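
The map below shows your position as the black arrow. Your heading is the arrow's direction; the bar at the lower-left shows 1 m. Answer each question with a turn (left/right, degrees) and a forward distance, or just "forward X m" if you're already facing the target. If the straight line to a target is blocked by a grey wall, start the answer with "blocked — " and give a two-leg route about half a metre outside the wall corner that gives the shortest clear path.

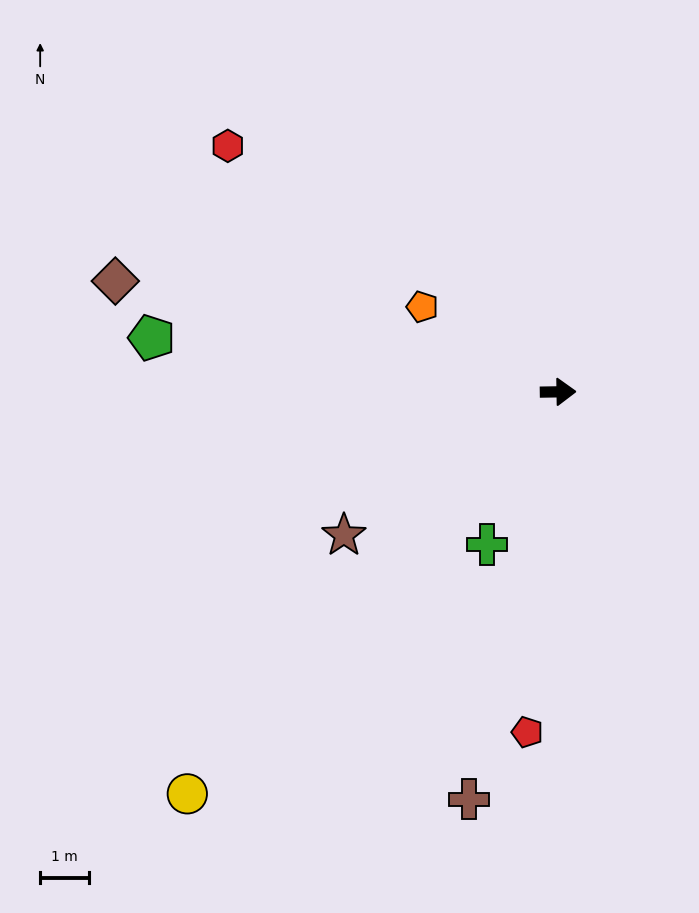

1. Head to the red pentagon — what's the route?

turn right 96°, forward 7.1 m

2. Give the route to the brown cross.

turn right 103°, forward 8.6 m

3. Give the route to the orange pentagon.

turn left 147°, forward 3.3 m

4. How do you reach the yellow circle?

turn right 134°, forward 11.3 m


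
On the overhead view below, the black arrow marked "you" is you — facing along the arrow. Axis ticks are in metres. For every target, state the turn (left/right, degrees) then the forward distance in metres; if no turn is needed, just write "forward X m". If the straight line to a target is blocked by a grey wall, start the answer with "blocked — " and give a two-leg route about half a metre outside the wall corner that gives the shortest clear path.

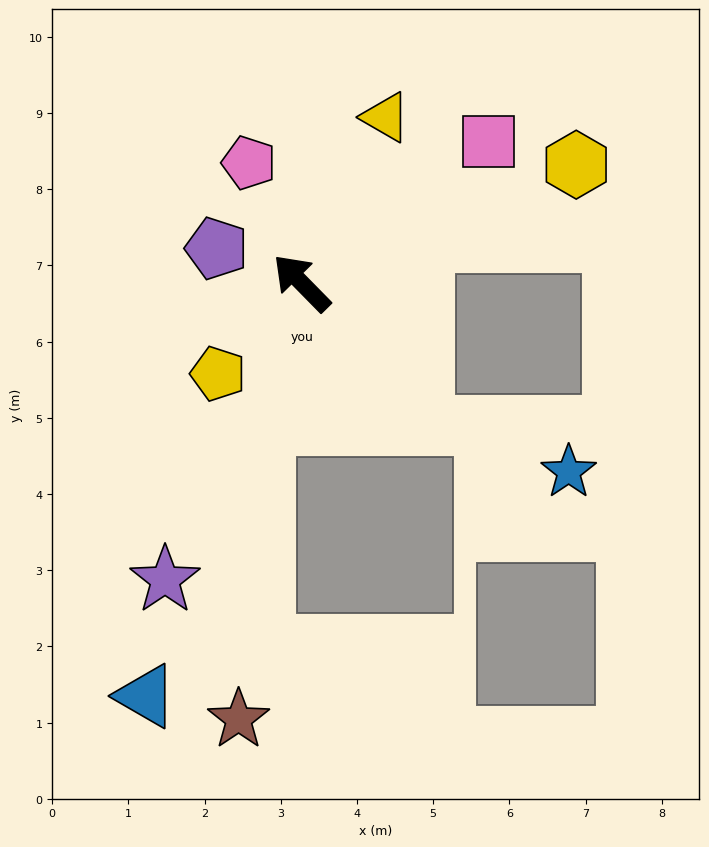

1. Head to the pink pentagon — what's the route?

turn right 21°, forward 1.7 m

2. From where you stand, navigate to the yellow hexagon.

turn right 111°, forward 3.9 m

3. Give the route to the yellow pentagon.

turn left 93°, forward 1.6 m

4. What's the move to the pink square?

turn right 97°, forward 3.1 m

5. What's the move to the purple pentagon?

turn left 23°, forward 1.2 m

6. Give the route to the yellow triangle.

turn right 71°, forward 2.4 m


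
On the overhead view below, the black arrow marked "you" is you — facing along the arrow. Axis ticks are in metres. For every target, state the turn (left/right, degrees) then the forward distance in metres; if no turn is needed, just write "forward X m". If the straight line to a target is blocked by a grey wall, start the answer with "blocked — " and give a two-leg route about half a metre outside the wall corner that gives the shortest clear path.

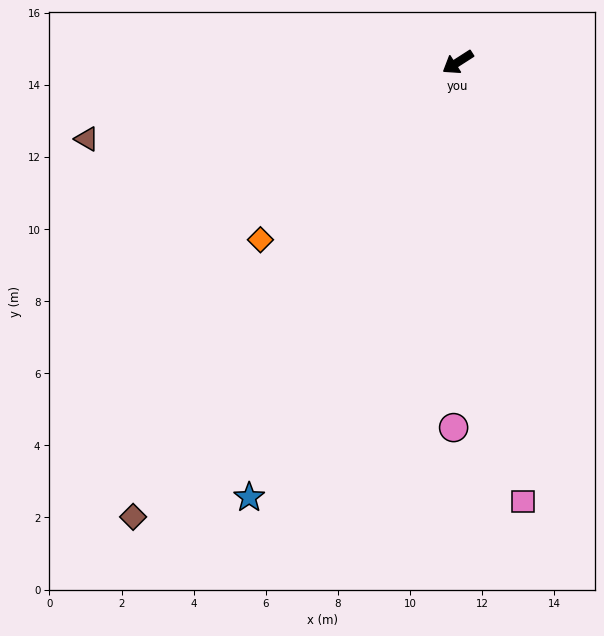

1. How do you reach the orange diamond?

turn left 9°, forward 7.4 m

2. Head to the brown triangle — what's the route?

turn right 21°, forward 10.5 m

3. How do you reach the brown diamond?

turn left 22°, forward 15.5 m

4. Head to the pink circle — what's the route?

turn left 57°, forward 10.1 m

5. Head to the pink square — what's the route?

turn left 66°, forward 12.3 m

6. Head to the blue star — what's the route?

turn left 32°, forward 13.4 m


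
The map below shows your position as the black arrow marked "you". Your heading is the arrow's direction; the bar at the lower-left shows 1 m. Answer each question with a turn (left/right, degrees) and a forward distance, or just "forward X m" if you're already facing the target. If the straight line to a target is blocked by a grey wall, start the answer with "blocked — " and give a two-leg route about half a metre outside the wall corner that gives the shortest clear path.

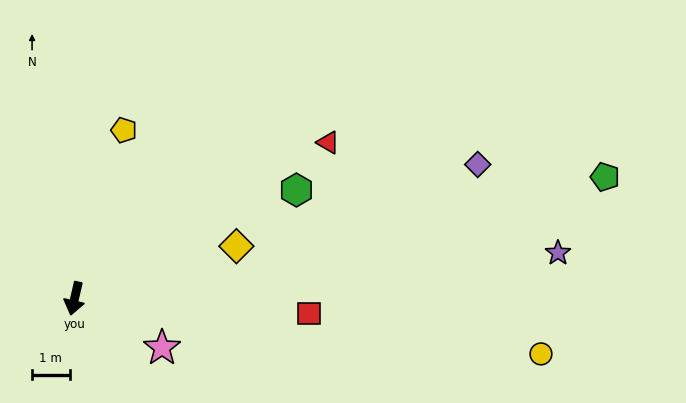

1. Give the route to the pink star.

turn left 74°, forward 2.7 m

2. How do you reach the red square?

turn left 99°, forward 6.2 m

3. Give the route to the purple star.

turn left 108°, forward 12.9 m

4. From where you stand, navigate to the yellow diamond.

turn left 121°, forward 4.5 m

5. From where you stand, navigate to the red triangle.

turn left 135°, forward 7.9 m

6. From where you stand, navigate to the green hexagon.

turn left 129°, forward 6.6 m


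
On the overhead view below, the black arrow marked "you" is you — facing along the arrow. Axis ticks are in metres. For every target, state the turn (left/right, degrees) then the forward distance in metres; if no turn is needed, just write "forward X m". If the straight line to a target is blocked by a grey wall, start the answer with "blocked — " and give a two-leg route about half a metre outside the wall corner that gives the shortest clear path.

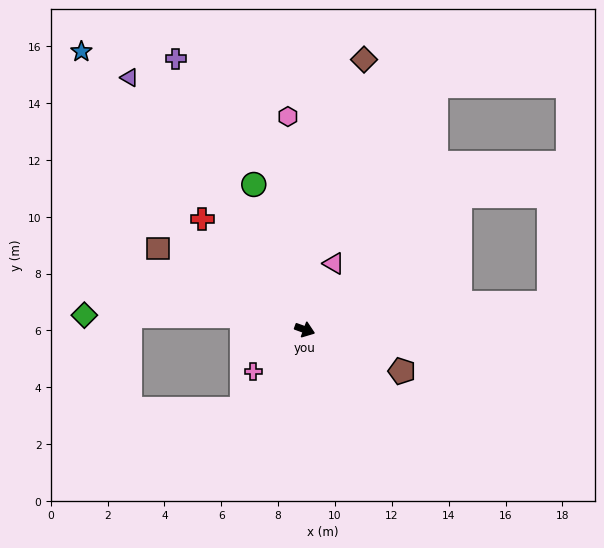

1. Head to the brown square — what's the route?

turn left 171°, forward 5.9 m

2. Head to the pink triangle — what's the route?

turn left 86°, forward 2.5 m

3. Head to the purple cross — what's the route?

turn left 135°, forward 10.6 m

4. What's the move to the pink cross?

turn right 121°, forward 2.3 m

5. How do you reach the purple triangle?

turn left 145°, forward 10.8 m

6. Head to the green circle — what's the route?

turn left 129°, forward 5.4 m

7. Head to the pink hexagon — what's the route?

turn left 114°, forward 7.5 m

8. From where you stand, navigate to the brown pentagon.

turn right 3°, forward 3.7 m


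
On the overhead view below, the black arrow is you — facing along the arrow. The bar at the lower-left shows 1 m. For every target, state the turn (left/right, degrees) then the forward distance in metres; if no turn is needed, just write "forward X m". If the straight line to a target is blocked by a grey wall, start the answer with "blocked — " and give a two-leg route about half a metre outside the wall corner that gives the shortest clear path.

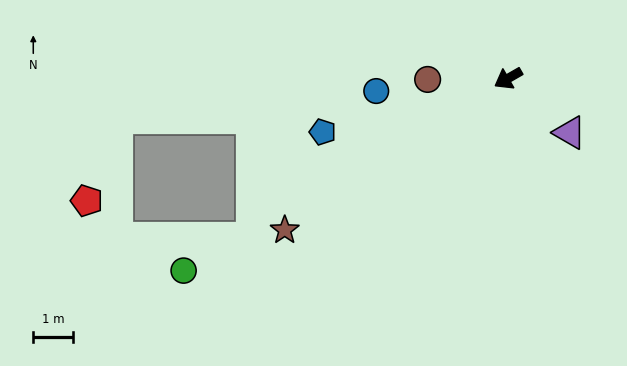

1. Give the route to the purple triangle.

turn left 109°, forward 2.1 m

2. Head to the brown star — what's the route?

turn left 4°, forward 6.8 m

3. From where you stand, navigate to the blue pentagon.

turn right 14°, forward 4.8 m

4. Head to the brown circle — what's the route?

turn right 29°, forward 2.0 m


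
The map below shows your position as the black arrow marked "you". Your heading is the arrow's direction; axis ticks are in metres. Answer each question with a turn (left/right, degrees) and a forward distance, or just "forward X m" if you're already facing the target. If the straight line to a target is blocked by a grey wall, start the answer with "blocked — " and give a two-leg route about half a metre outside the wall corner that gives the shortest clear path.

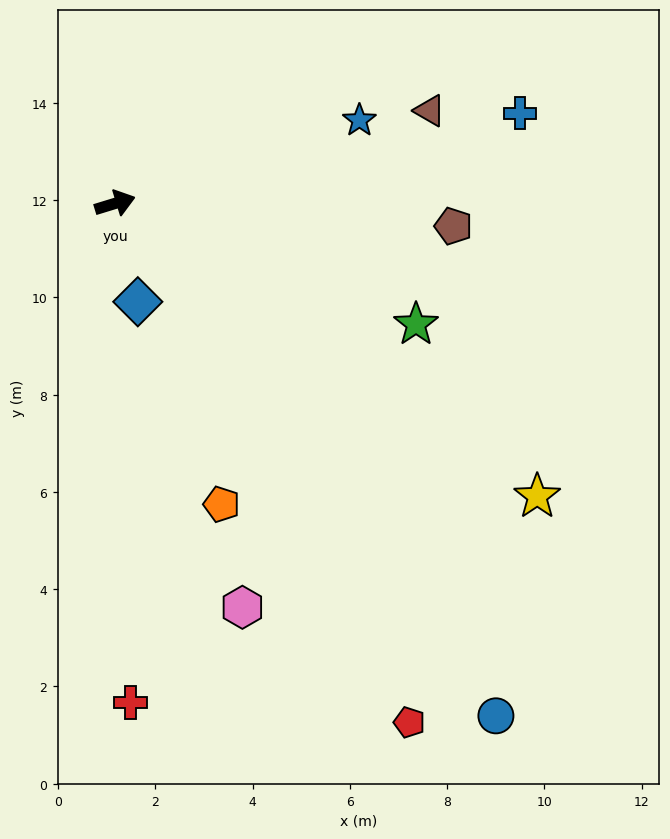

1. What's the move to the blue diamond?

turn right 94°, forward 2.1 m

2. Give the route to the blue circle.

turn right 70°, forward 13.1 m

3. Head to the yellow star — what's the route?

turn right 52°, forward 10.6 m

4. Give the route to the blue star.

forward 5.3 m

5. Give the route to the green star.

turn right 39°, forward 6.7 m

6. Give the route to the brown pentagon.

turn right 21°, forward 7.0 m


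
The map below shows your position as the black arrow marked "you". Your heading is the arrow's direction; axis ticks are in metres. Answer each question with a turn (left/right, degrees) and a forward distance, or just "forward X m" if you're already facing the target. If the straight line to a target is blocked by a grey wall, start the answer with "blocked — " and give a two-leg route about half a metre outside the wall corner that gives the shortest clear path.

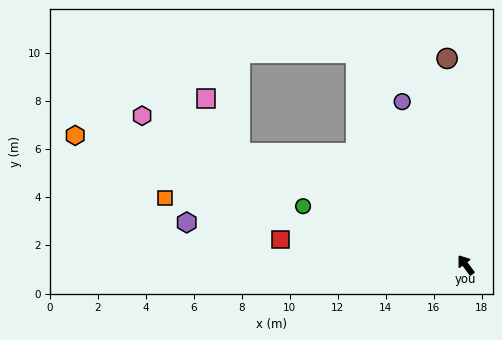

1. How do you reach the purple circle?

turn right 15°, forward 7.3 m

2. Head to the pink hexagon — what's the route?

turn left 29°, forward 14.8 m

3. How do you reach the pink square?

blocked — turn left 27°, forward 10.5 m, then turn right 31°, forward 2.7 m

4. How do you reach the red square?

turn left 46°, forward 7.8 m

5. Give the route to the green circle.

turn left 34°, forward 7.2 m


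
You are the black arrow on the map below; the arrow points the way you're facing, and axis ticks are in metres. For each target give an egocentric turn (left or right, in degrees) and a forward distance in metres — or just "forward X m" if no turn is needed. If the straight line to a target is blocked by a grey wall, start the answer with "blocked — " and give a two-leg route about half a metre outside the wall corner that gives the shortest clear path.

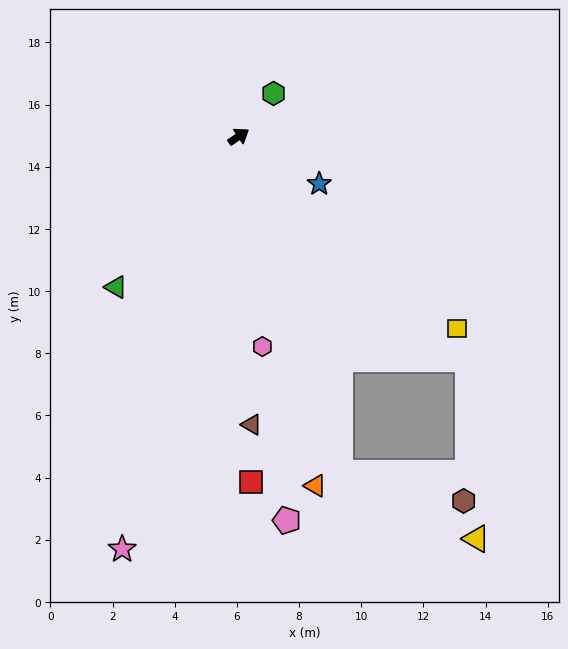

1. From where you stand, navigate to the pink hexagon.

turn right 117°, forward 6.8 m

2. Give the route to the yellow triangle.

blocked — turn right 107°, forward 11.3 m, then turn left 47°, forward 4.9 m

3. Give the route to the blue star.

turn right 64°, forward 3.0 m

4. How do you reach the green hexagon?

turn left 17°, forward 1.8 m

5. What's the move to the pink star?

turn right 140°, forward 13.8 m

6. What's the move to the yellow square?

turn right 75°, forward 9.4 m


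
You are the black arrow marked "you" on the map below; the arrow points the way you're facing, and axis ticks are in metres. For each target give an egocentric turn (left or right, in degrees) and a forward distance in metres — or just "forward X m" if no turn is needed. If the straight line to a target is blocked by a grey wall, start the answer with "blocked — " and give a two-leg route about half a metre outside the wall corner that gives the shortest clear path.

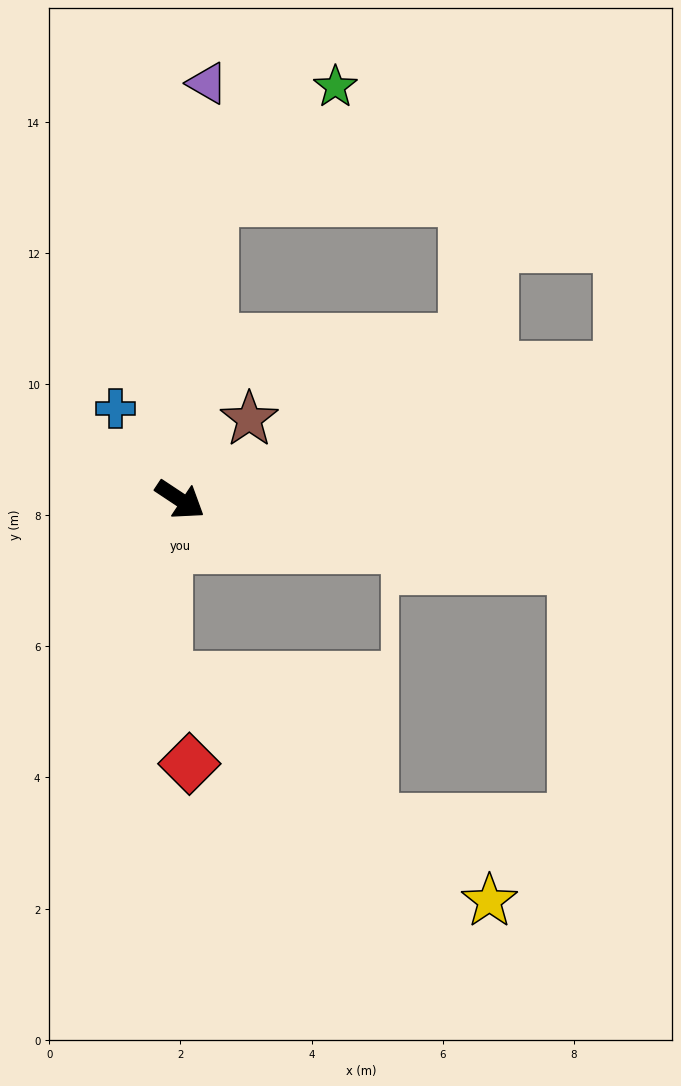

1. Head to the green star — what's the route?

blocked — turn left 118°, forward 4.6 m, then turn right 43°, forward 2.6 m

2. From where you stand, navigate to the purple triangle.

turn left 120°, forward 6.4 m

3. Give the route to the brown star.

turn left 83°, forward 1.6 m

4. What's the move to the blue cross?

turn left 159°, forward 1.7 m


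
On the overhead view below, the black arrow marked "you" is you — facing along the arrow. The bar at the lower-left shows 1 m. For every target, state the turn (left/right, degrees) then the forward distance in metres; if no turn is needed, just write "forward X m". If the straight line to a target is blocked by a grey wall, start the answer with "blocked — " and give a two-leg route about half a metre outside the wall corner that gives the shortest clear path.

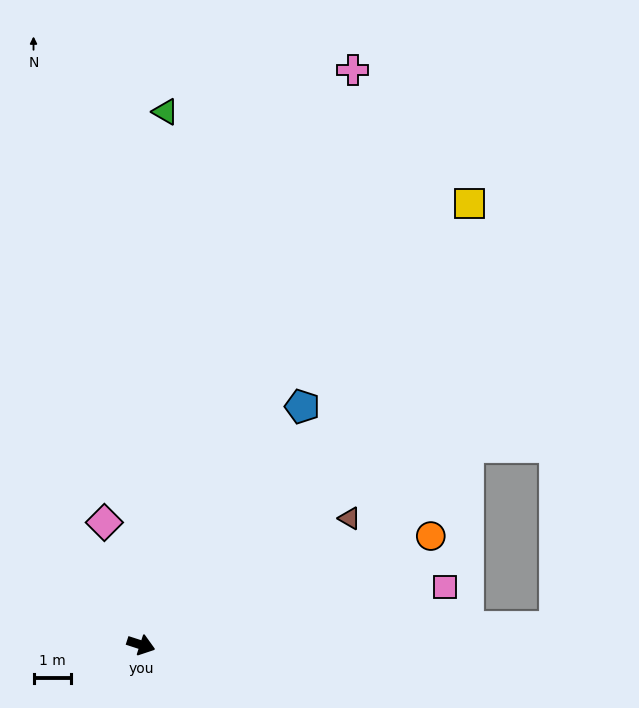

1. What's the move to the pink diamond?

turn left 125°, forward 3.4 m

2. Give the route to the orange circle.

turn left 39°, forward 8.3 m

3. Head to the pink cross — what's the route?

turn left 88°, forward 16.4 m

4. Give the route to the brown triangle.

turn left 49°, forward 6.5 m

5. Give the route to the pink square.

turn left 29°, forward 8.3 m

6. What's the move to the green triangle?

turn left 105°, forward 14.3 m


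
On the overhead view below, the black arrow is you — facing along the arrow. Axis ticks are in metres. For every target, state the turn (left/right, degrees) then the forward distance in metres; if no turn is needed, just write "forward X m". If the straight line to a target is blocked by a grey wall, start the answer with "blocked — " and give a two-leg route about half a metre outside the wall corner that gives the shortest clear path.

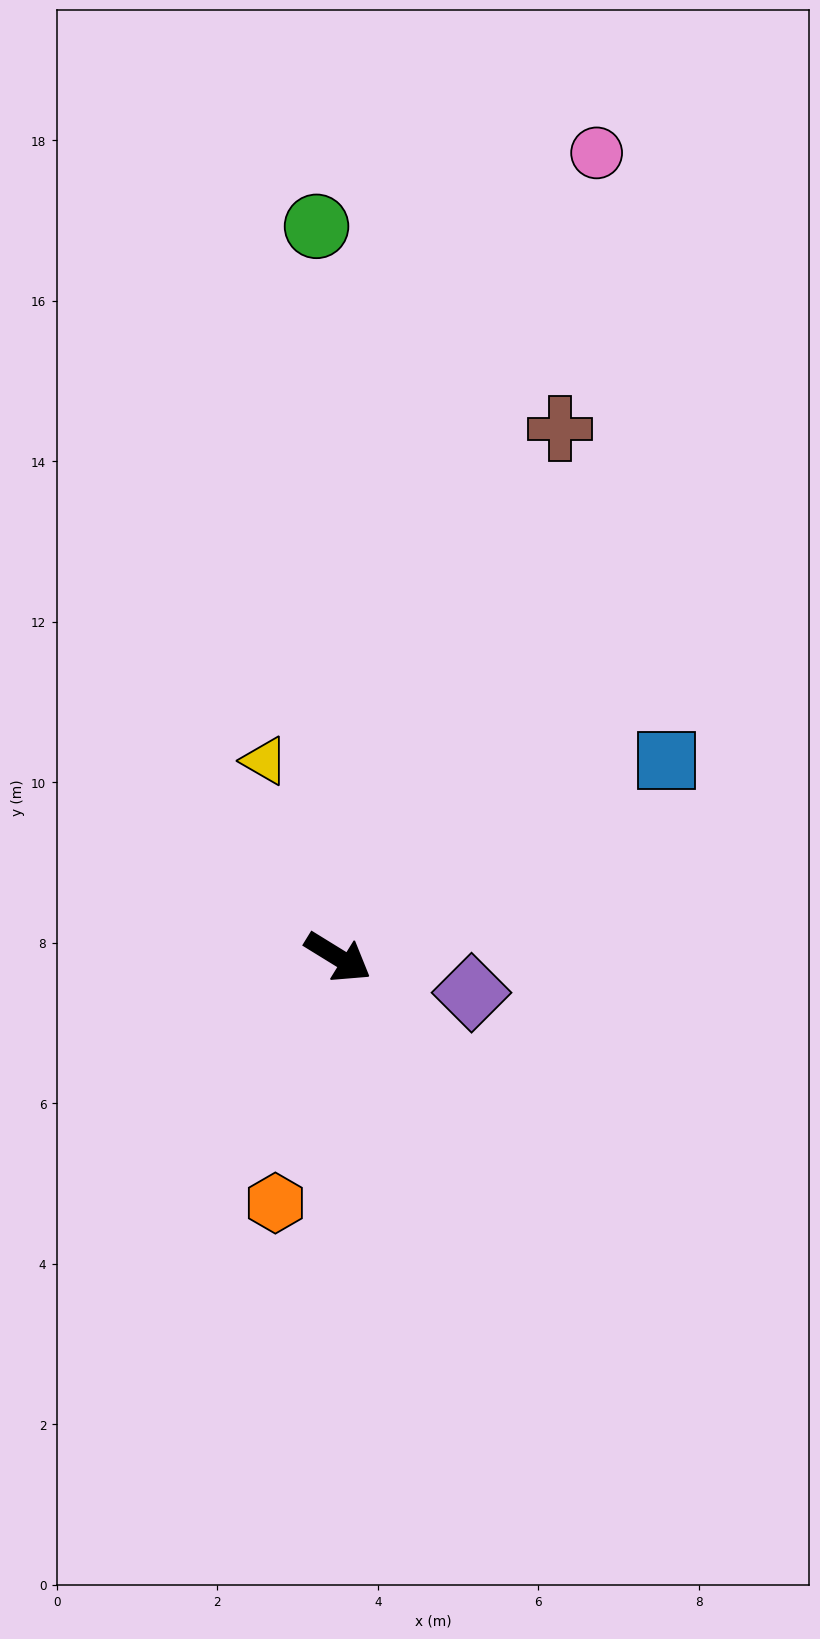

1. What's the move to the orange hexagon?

turn right 73°, forward 3.2 m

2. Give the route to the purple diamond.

turn left 17°, forward 1.7 m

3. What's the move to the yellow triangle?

turn left 142°, forward 2.6 m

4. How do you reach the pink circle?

turn left 104°, forward 10.5 m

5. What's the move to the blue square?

turn left 63°, forward 4.8 m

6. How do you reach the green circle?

turn left 123°, forward 9.1 m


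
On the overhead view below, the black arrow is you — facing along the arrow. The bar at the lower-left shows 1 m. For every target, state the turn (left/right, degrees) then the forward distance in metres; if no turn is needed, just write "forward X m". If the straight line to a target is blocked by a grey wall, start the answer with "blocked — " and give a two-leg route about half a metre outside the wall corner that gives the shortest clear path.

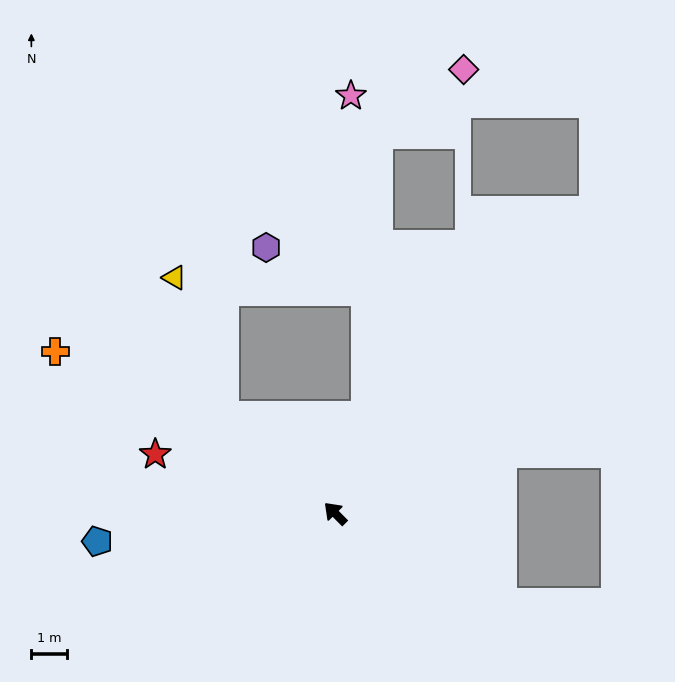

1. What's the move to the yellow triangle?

blocked — turn left 4°, forward 4.2 m, then turn right 29°, forward 4.2 m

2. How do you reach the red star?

turn left 27°, forward 5.4 m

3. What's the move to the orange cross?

turn left 15°, forward 9.2 m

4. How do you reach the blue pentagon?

turn left 52°, forward 6.8 m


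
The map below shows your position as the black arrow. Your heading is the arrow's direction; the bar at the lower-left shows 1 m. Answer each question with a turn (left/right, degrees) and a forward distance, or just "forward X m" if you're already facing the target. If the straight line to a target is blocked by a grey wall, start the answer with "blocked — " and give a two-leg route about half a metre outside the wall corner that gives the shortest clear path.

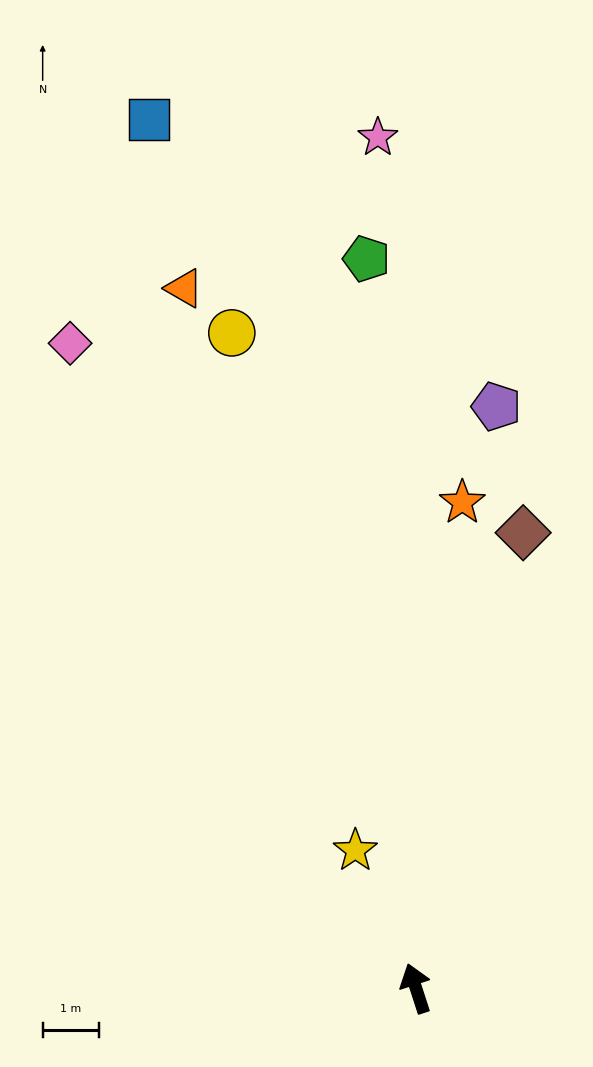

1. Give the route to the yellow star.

turn left 6°, forward 2.7 m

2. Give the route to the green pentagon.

turn right 14°, forward 13.0 m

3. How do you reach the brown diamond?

turn right 31°, forward 8.3 m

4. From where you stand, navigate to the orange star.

turn right 23°, forward 8.7 m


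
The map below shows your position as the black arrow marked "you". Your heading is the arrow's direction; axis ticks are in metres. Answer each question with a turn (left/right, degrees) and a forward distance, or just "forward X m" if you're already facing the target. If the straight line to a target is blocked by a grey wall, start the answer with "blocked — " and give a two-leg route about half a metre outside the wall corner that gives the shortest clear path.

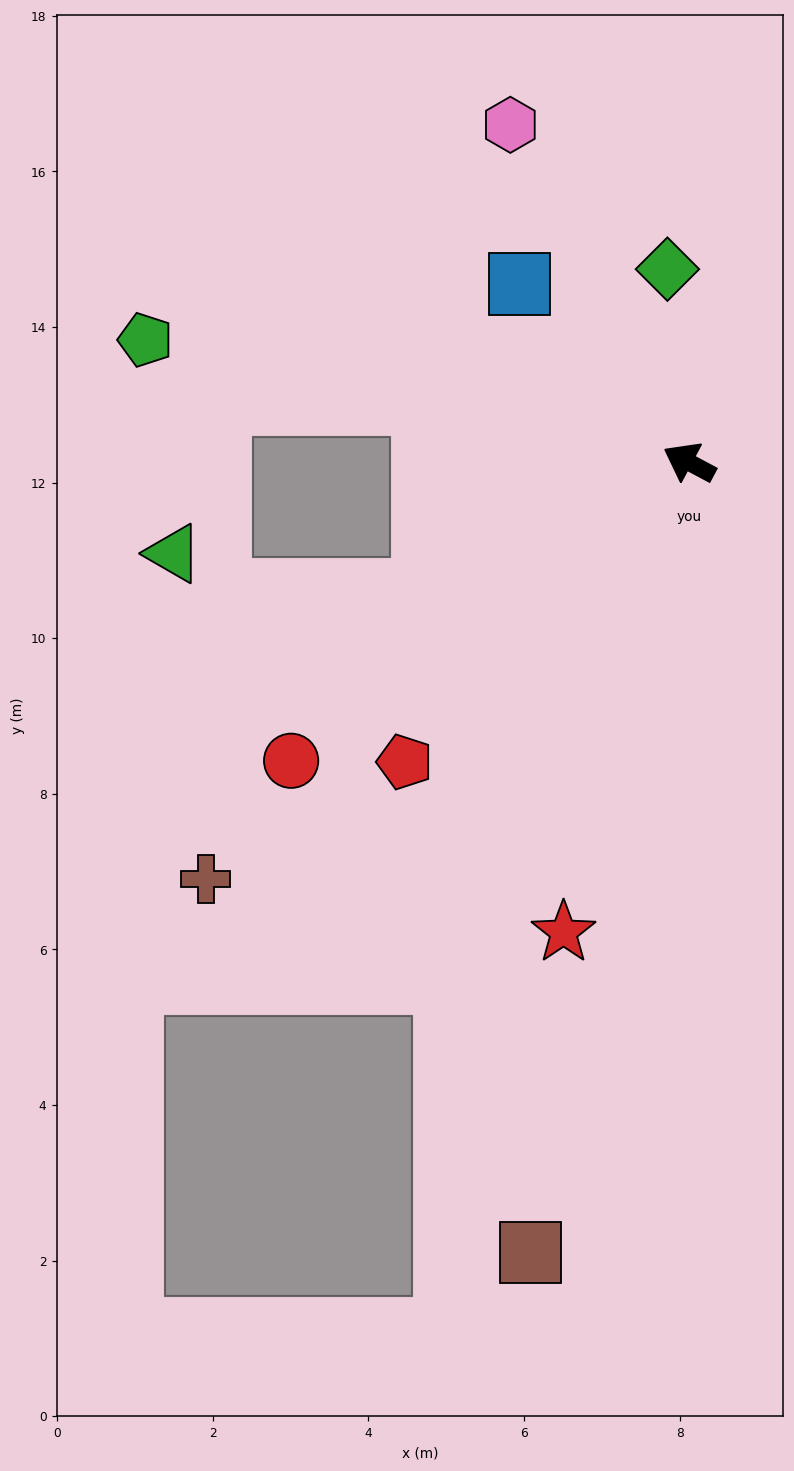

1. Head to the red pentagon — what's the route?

turn left 75°, forward 5.3 m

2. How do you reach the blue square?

turn right 18°, forward 3.2 m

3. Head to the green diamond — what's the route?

turn right 56°, forward 2.5 m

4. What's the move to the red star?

turn left 103°, forward 6.3 m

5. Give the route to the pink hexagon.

turn right 34°, forward 4.9 m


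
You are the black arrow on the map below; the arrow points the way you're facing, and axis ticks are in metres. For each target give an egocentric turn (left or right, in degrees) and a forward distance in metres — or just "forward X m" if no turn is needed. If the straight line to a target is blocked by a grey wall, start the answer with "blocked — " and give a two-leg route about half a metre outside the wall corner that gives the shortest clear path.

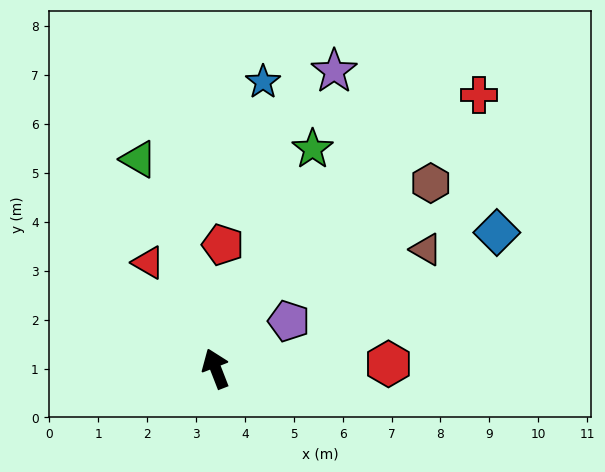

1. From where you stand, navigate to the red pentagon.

turn right 25°, forward 2.5 m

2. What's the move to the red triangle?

turn left 11°, forward 2.6 m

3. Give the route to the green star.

turn right 45°, forward 4.9 m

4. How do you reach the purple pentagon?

turn right 78°, forward 1.8 m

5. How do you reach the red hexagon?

turn right 110°, forward 3.5 m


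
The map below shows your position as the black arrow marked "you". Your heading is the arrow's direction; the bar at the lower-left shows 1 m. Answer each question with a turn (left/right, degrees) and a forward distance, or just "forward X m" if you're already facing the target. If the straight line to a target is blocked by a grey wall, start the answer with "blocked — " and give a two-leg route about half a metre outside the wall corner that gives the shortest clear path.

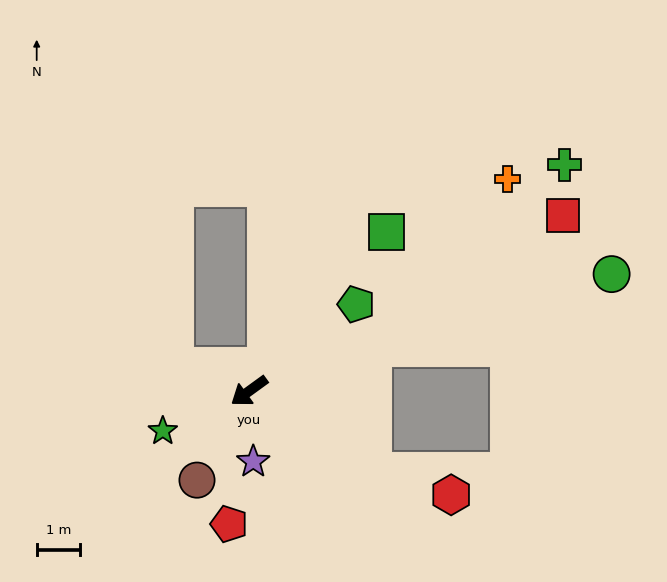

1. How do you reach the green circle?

turn left 162°, forward 8.7 m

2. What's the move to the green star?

turn right 11°, forward 2.2 m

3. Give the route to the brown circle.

turn left 24°, forward 2.4 m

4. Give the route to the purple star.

turn left 57°, forward 1.6 m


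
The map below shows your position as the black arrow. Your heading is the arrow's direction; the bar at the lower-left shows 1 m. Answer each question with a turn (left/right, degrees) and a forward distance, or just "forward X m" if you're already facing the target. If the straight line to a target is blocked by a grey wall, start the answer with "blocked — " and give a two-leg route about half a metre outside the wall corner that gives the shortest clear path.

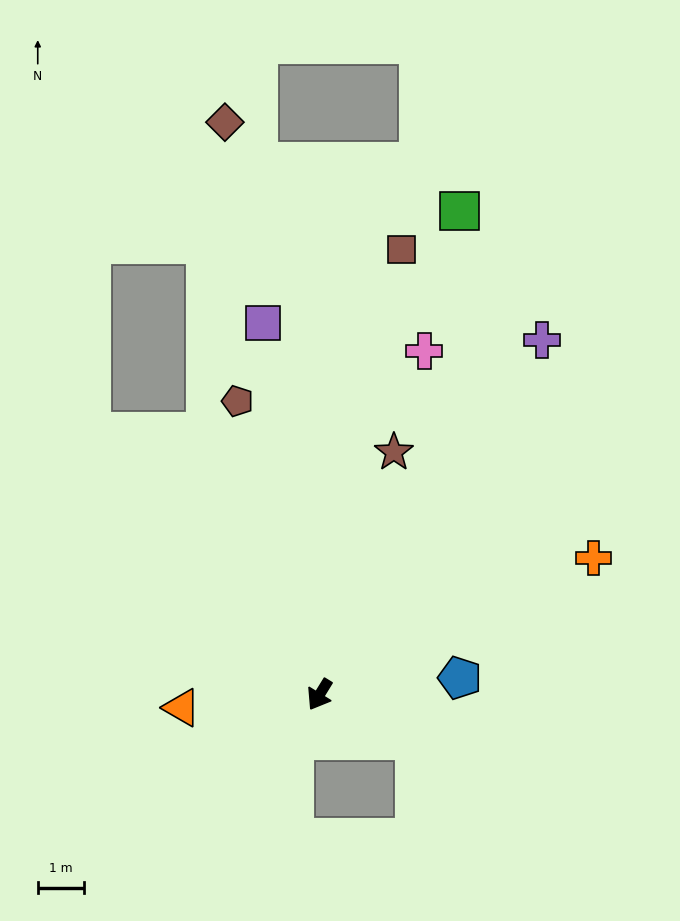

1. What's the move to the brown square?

turn right 159°, forward 9.7 m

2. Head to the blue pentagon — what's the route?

turn left 128°, forward 3.0 m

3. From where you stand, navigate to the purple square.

turn right 140°, forward 8.1 m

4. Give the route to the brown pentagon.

turn right 133°, forward 6.5 m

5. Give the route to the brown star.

turn right 165°, forward 5.5 m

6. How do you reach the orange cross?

turn left 148°, forward 6.6 m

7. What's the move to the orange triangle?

turn right 53°, forward 3.0 m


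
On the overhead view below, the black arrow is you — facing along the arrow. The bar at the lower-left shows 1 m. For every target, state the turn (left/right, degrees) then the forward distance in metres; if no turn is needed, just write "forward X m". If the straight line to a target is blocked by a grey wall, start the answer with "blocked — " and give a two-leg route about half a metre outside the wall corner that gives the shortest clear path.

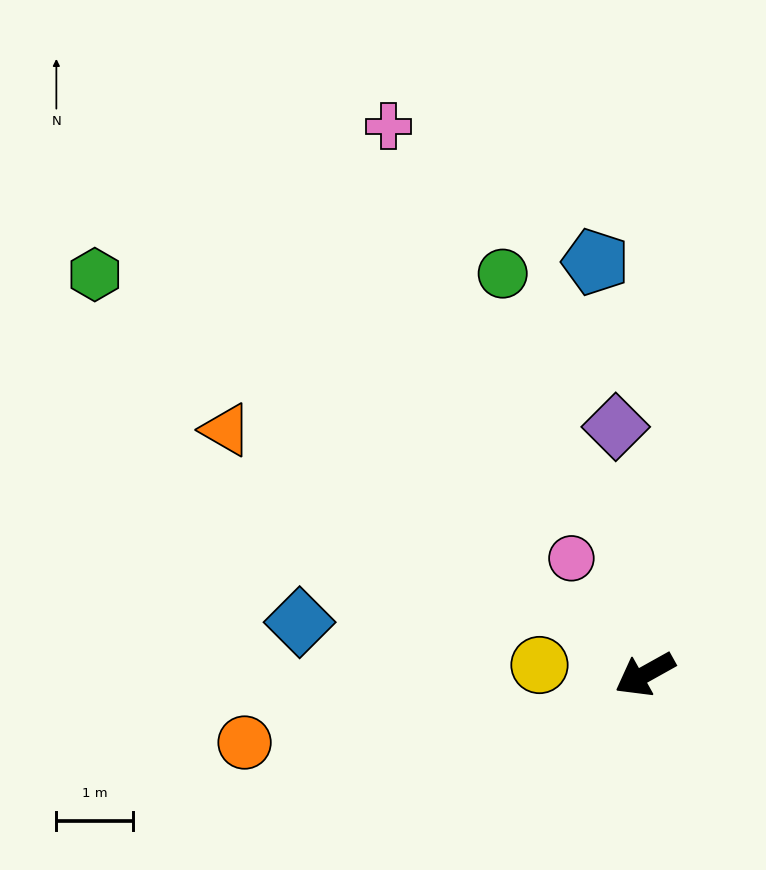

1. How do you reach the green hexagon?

turn right 65°, forward 8.9 m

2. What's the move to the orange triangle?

turn right 59°, forward 6.4 m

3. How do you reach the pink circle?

turn right 87°, forward 1.8 m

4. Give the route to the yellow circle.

turn right 34°, forward 1.4 m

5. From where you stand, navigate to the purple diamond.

turn right 112°, forward 3.3 m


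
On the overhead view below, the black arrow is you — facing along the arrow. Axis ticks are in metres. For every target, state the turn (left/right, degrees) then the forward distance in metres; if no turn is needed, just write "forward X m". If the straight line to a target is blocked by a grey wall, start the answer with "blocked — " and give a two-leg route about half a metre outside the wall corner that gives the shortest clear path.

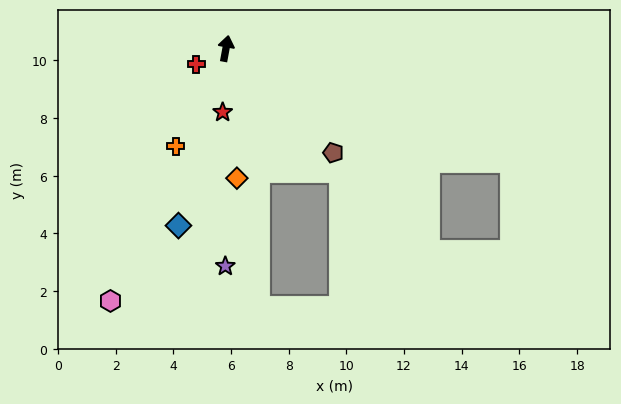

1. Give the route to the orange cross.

turn left 163°, forward 3.8 m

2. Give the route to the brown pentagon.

turn right 124°, forward 5.2 m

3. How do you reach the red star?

turn right 173°, forward 2.2 m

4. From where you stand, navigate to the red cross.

turn left 128°, forward 1.2 m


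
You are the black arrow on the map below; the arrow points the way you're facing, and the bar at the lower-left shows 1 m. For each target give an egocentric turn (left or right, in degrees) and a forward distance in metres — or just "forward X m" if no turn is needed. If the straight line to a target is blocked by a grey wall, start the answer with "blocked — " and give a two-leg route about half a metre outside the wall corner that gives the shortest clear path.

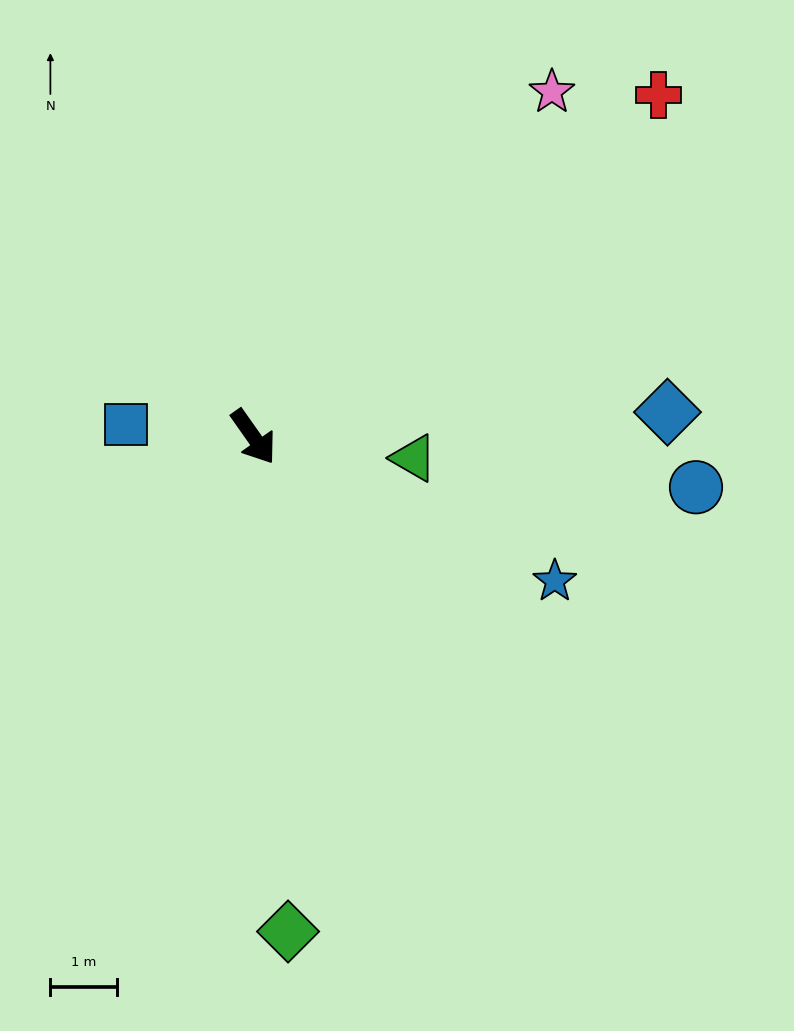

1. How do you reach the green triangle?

turn left 47°, forward 2.4 m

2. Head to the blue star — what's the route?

turn left 29°, forward 5.0 m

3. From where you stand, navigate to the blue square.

turn right 131°, forward 1.9 m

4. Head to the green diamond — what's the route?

turn right 31°, forward 7.5 m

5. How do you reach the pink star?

turn left 104°, forward 6.9 m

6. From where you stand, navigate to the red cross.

turn left 95°, forward 8.0 m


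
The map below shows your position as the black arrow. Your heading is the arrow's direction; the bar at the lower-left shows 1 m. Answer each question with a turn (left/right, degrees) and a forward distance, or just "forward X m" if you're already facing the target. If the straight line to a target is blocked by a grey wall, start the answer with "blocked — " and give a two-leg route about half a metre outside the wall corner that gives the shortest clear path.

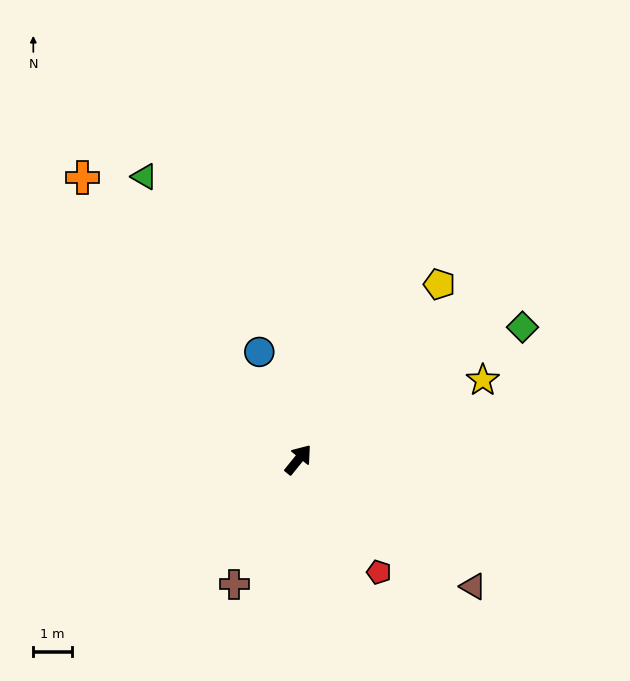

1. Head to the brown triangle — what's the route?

turn right 87°, forward 5.6 m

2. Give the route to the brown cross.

turn right 168°, forward 3.6 m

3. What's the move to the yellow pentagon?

forward 5.8 m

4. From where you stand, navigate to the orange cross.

turn left 77°, forward 9.2 m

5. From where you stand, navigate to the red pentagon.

turn right 105°, forward 3.6 m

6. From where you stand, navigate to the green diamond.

turn right 20°, forward 6.8 m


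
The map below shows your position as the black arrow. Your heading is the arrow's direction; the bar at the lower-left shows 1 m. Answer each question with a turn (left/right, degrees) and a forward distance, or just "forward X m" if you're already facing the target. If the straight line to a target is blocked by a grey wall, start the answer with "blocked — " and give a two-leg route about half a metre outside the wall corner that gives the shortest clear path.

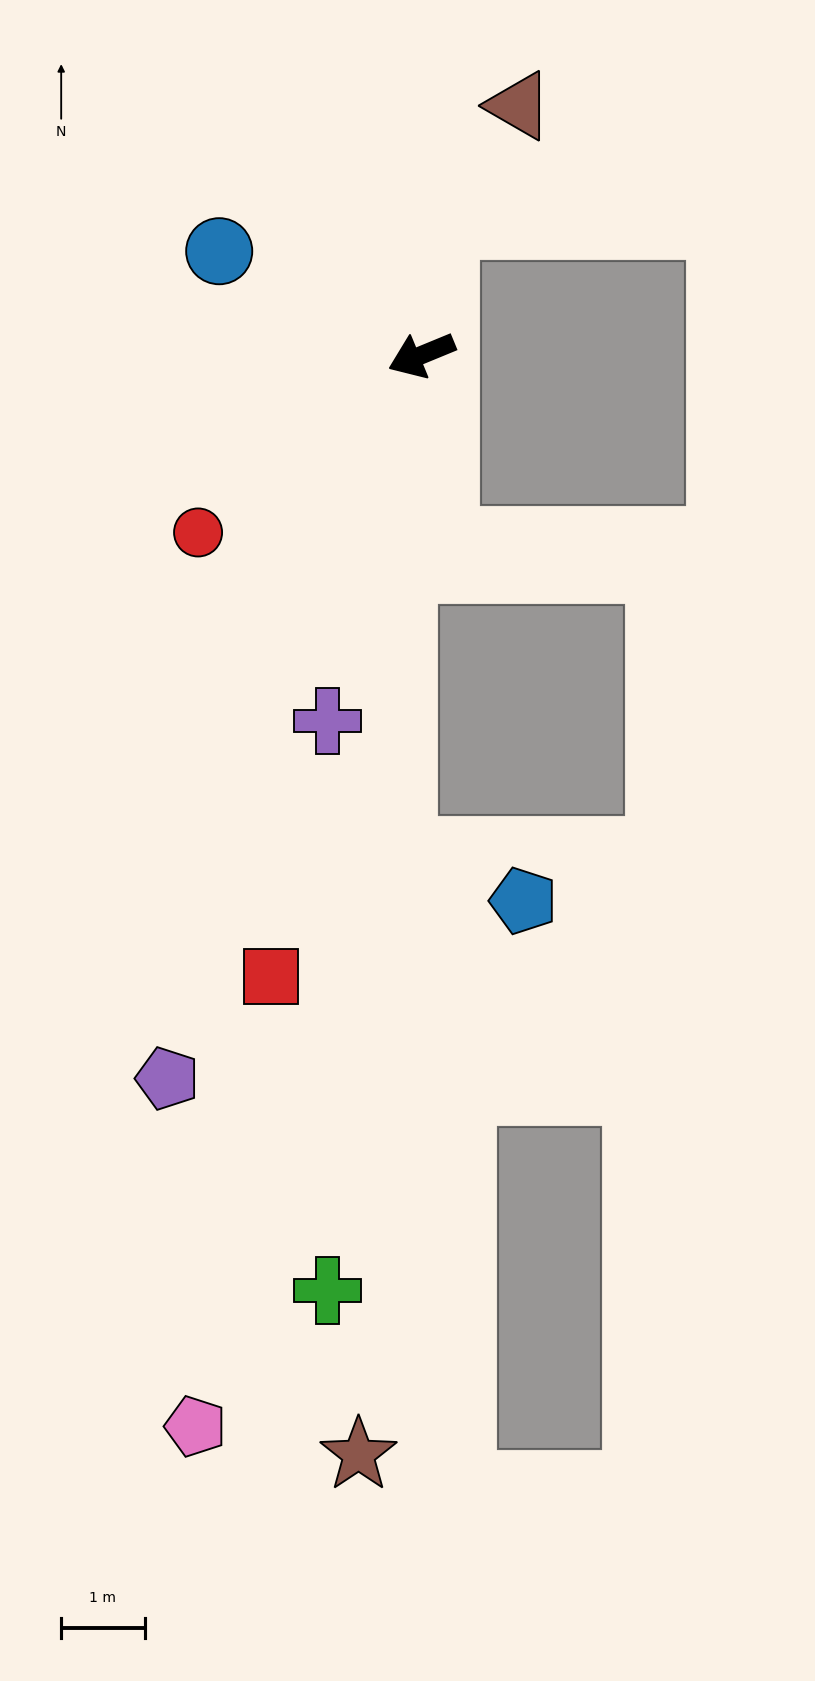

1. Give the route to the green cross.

turn left 62°, forward 11.3 m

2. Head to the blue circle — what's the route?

turn right 50°, forward 2.7 m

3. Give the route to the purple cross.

turn left 53°, forward 4.5 m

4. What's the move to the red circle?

turn left 16°, forward 3.4 m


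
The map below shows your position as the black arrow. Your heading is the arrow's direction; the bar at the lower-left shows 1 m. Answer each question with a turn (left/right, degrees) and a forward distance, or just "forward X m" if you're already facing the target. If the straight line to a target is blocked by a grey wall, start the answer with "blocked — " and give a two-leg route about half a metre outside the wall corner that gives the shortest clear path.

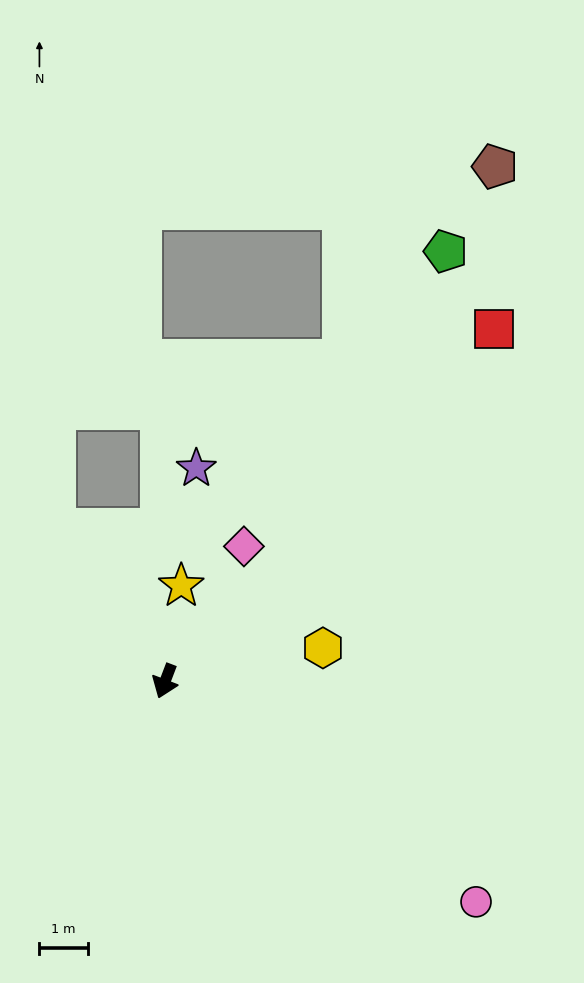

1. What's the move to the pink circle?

turn left 75°, forward 7.8 m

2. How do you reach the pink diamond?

turn left 171°, forward 3.2 m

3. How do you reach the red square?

turn left 158°, forward 9.9 m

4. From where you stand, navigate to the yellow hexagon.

turn left 123°, forward 3.3 m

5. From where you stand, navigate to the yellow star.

turn right 169°, forward 2.0 m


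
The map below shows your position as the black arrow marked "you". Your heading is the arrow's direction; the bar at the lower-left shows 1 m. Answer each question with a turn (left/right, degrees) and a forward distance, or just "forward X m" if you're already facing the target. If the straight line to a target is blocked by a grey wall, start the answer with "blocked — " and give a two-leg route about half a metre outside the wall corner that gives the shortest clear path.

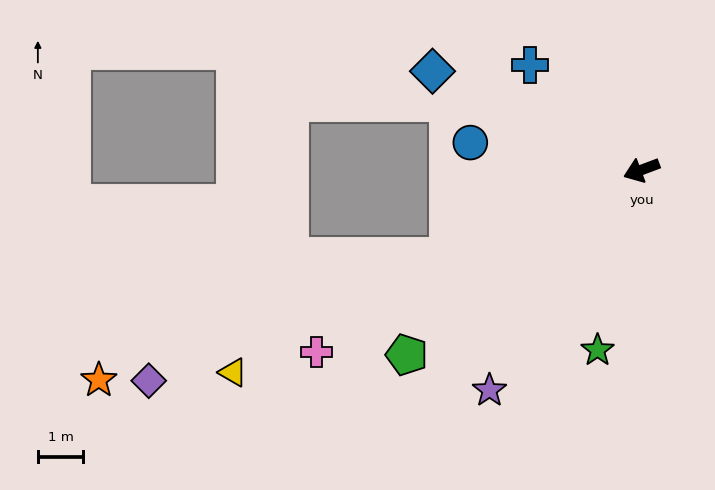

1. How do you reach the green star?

turn left 56°, forward 4.1 m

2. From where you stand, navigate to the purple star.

turn left 35°, forward 5.9 m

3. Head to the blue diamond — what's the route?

turn right 46°, forward 5.1 m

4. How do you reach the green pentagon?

turn left 18°, forward 6.6 m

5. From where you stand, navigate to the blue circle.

turn right 30°, forward 3.8 m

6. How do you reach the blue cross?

turn right 64°, forward 3.4 m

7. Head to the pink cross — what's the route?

turn left 9°, forward 8.2 m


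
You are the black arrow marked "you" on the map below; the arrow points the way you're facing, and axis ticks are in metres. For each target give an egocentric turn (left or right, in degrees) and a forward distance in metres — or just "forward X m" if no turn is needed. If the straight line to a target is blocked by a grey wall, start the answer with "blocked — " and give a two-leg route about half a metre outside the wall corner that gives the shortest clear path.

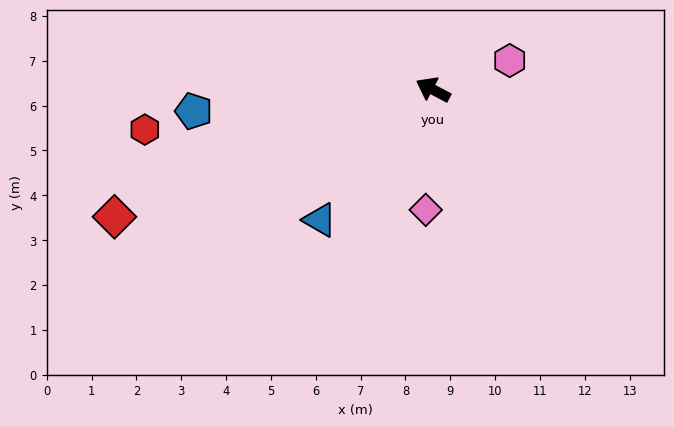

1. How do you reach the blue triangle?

turn left 77°, forward 3.8 m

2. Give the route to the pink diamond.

turn left 114°, forward 2.7 m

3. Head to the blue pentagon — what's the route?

turn left 33°, forward 5.4 m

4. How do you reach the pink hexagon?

turn right 132°, forward 1.8 m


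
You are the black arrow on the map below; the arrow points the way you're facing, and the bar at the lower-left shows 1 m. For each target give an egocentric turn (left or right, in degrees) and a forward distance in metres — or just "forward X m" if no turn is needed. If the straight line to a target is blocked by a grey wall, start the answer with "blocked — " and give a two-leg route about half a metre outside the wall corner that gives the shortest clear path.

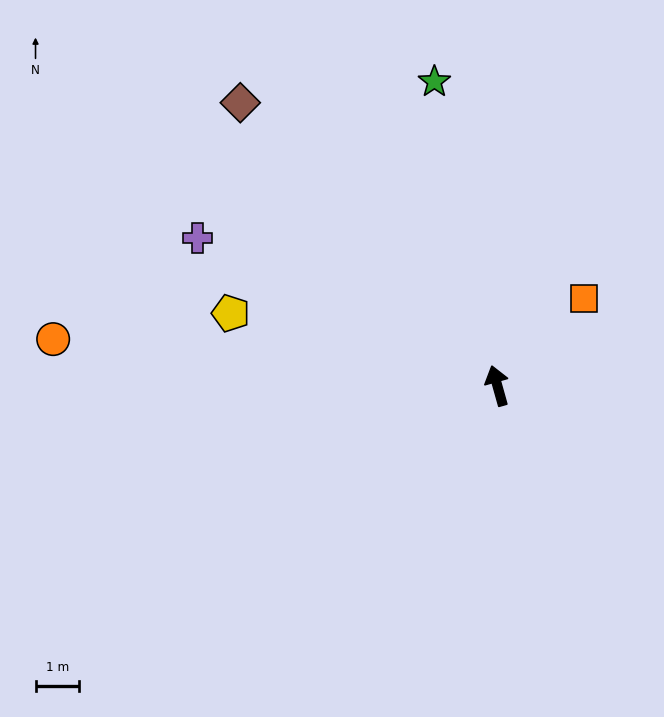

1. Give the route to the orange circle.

turn left 68°, forward 10.3 m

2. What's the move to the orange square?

turn right 60°, forward 2.8 m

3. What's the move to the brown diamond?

turn left 27°, forward 8.8 m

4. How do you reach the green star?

turn right 4°, forward 7.2 m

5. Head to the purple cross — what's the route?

turn left 48°, forward 7.7 m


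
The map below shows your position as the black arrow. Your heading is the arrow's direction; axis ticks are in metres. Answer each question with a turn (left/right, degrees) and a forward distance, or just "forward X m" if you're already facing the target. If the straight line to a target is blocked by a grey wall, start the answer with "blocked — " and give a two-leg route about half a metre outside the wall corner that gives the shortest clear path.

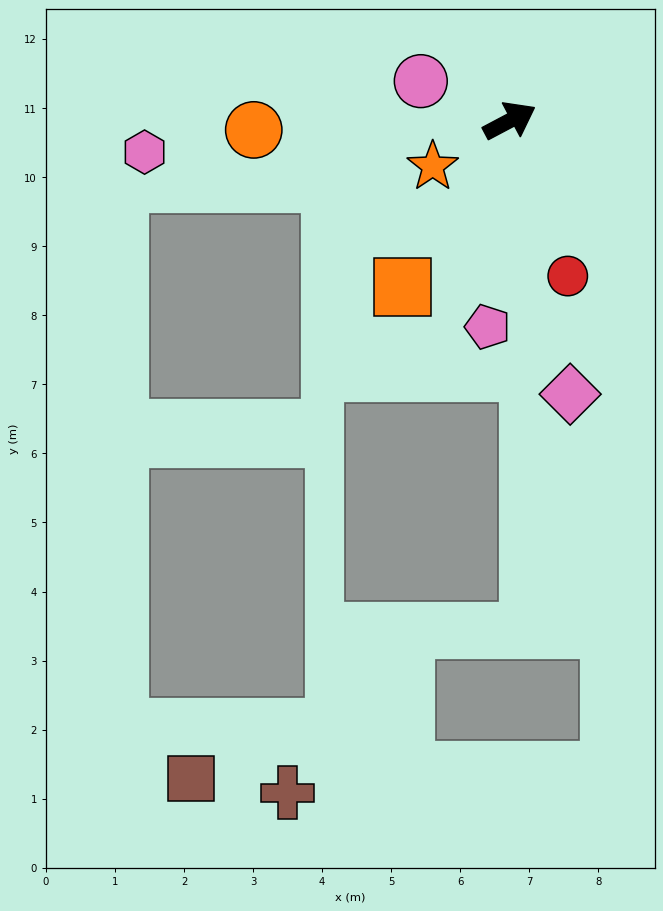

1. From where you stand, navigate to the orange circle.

turn left 154°, forward 3.7 m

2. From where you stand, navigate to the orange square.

turn right 151°, forward 2.9 m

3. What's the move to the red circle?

turn right 97°, forward 2.4 m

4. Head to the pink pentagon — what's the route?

turn right 124°, forward 3.0 m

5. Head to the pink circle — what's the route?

turn left 128°, forward 1.4 m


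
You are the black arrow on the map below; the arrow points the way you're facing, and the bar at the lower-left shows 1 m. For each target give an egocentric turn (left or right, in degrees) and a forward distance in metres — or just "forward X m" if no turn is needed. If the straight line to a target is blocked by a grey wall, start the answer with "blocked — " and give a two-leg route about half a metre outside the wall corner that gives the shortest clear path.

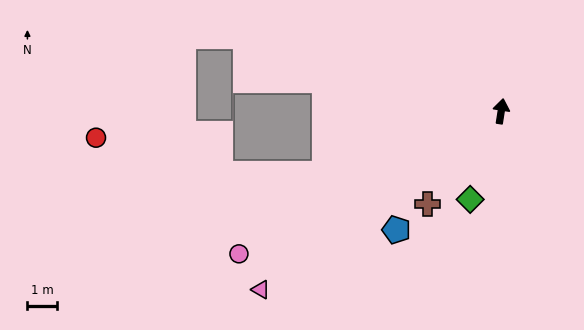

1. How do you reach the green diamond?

turn left 170°, forward 3.1 m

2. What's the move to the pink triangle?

turn left 136°, forward 10.0 m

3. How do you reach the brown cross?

turn left 150°, forward 4.0 m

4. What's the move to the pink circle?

turn left 127°, forward 10.0 m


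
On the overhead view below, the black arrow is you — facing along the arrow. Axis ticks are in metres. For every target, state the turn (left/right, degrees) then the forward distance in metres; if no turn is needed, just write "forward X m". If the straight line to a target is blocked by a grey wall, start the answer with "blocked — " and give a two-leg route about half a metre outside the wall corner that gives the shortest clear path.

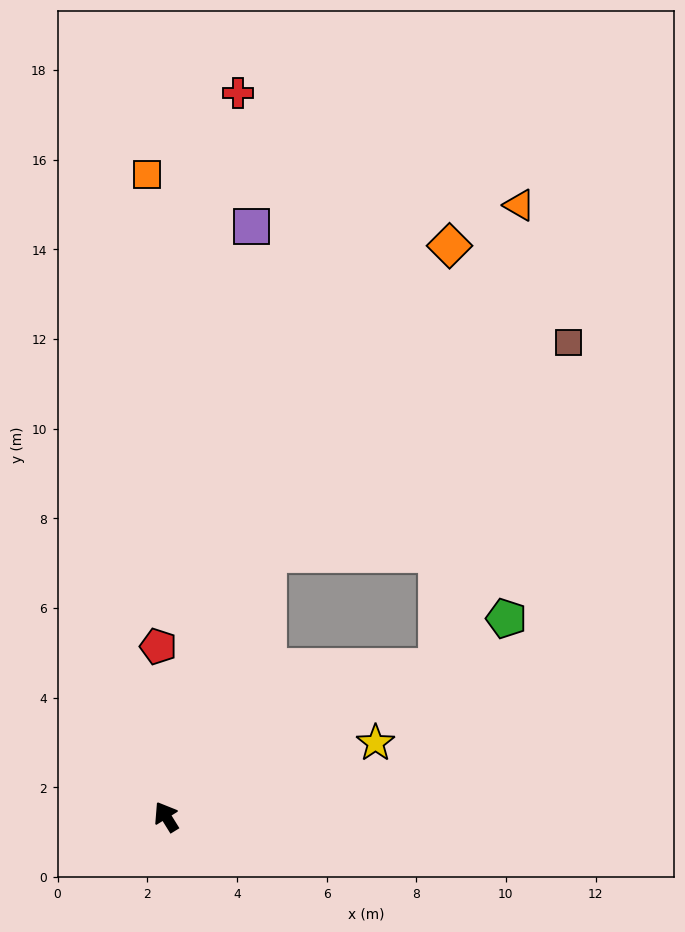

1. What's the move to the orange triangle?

blocked — turn right 53°, forward 6.3 m, then turn right 15°, forward 9.6 m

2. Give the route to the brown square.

blocked — turn right 53°, forward 6.3 m, then turn right 34°, forward 8.2 m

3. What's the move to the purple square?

turn right 40°, forward 13.3 m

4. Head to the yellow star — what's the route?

turn right 102°, forward 5.0 m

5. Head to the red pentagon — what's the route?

turn right 29°, forward 3.8 m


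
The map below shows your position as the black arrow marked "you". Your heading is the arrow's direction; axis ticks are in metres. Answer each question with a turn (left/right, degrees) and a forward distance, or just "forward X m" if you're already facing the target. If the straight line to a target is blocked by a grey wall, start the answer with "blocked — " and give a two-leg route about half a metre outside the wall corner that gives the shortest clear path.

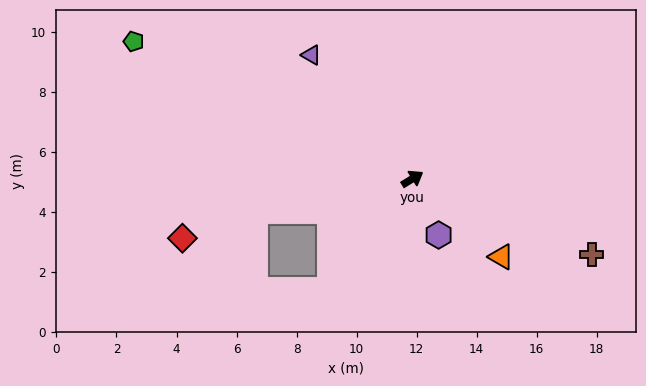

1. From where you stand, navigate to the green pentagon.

turn left 122°, forward 10.4 m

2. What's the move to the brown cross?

turn right 54°, forward 6.5 m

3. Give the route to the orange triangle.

turn right 73°, forward 3.9 m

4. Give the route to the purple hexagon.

turn right 97°, forward 2.1 m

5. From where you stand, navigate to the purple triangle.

turn left 98°, forward 5.3 m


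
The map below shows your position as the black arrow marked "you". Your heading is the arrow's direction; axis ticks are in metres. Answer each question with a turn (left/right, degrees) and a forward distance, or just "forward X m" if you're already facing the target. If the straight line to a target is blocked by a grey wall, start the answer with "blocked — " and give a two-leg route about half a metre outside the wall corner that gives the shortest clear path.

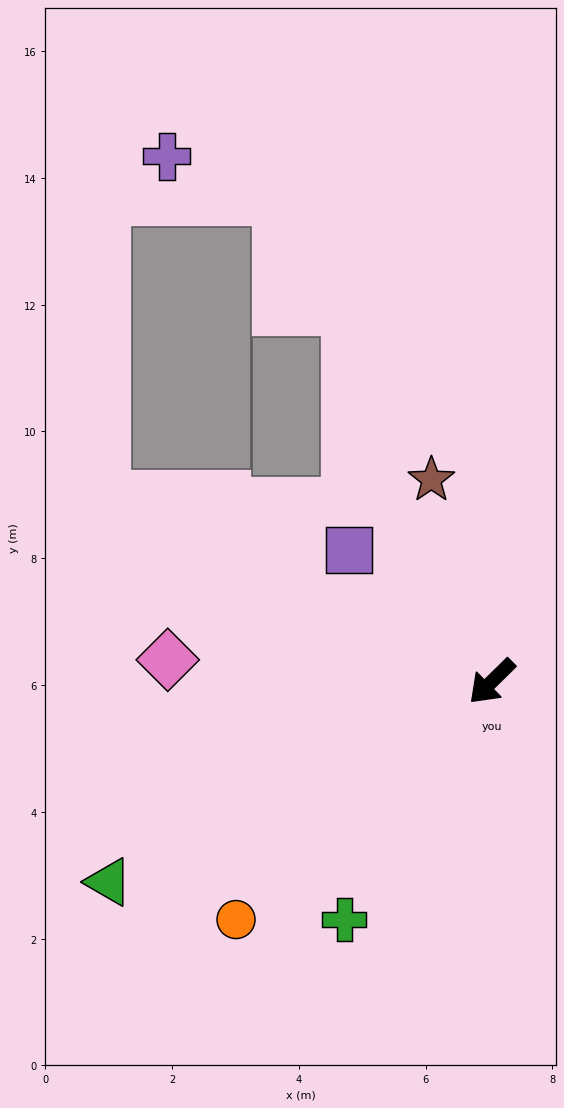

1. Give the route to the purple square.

turn right 87°, forward 3.1 m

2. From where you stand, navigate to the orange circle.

forward 5.5 m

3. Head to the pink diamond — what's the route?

turn right 48°, forward 5.1 m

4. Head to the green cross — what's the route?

turn left 14°, forward 4.4 m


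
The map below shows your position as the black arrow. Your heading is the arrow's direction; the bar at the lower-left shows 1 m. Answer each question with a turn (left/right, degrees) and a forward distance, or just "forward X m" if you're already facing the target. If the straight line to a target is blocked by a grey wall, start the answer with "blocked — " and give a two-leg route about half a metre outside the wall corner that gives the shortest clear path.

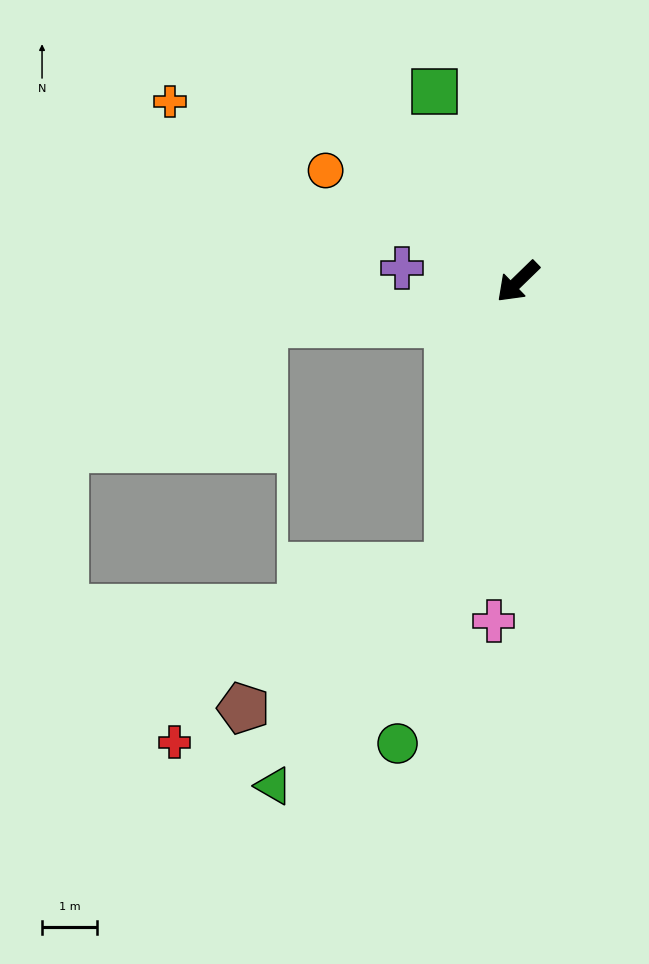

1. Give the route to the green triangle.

blocked — turn left 32°, forward 5.3 m, then turn right 25°, forward 5.1 m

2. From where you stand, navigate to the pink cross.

turn left 42°, forward 6.2 m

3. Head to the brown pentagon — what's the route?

blocked — turn left 32°, forward 5.3 m, then turn right 41°, forward 4.5 m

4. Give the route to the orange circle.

turn right 74°, forward 4.0 m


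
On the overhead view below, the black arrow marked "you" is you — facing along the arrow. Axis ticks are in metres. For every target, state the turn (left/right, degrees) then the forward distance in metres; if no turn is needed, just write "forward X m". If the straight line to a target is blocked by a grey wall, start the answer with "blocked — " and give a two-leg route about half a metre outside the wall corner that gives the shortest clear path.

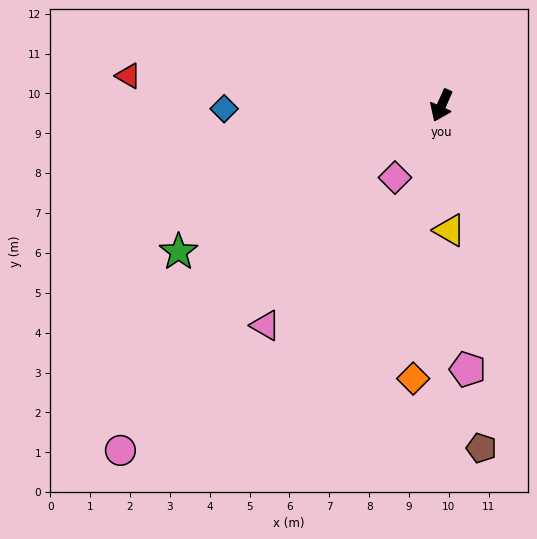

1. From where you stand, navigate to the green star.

turn right 37°, forward 7.5 m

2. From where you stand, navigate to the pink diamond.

turn right 9°, forward 2.2 m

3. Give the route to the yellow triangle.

turn left 28°, forward 3.1 m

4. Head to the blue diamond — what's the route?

turn right 65°, forward 5.5 m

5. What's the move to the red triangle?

turn right 71°, forward 7.9 m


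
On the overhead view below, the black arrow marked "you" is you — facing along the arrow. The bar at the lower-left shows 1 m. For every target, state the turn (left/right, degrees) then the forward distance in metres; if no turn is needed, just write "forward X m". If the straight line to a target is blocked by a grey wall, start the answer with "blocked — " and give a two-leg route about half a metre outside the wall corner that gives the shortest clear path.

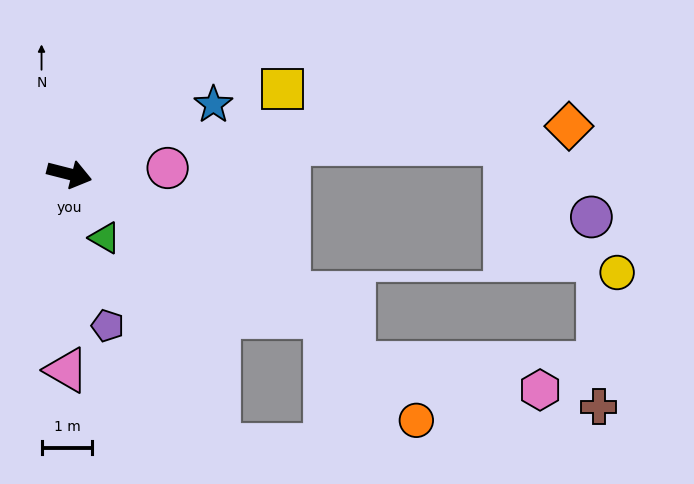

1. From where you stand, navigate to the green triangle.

turn right 47°, forward 1.4 m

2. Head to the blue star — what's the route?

turn left 40°, forward 3.2 m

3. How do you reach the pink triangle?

turn right 77°, forward 3.9 m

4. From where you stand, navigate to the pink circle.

turn left 18°, forward 1.9 m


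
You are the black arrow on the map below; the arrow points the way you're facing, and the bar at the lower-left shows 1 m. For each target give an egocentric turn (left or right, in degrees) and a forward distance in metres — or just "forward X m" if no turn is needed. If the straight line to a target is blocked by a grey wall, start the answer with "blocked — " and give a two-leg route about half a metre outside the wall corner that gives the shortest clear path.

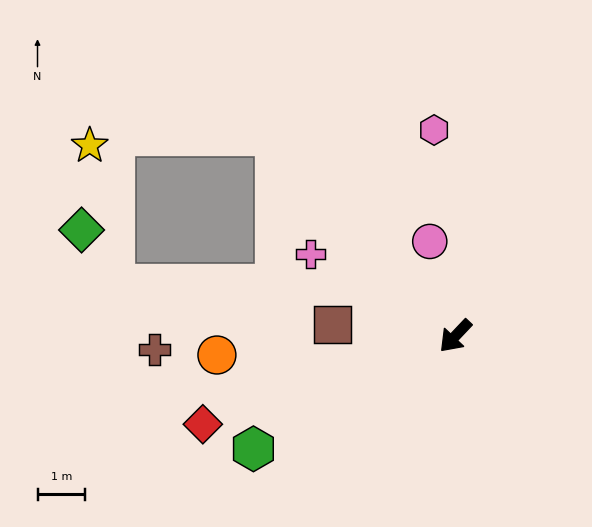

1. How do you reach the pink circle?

turn right 121°, forward 2.1 m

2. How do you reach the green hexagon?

turn right 17°, forward 4.8 m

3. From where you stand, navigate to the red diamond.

turn right 27°, forward 5.6 m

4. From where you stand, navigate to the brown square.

turn right 52°, forward 2.6 m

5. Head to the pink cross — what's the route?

turn right 76°, forward 3.5 m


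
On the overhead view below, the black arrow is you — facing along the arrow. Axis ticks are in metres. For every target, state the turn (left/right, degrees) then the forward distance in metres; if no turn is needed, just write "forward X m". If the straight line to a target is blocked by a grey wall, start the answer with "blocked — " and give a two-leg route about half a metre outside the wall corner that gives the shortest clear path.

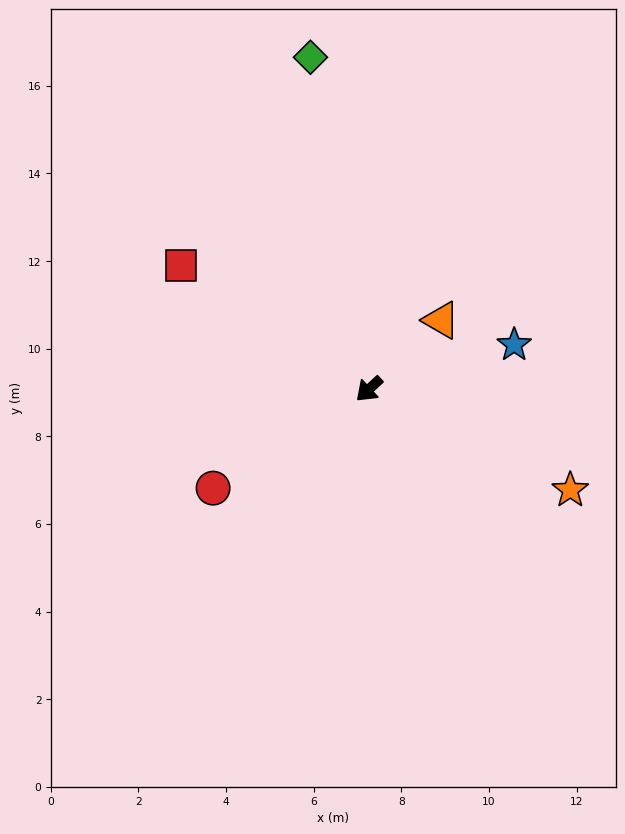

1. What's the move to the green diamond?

turn right 123°, forward 7.7 m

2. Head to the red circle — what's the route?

turn right 10°, forward 4.2 m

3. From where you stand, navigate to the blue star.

turn left 154°, forward 3.5 m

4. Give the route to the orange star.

turn left 111°, forward 5.1 m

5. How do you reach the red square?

turn right 76°, forward 5.1 m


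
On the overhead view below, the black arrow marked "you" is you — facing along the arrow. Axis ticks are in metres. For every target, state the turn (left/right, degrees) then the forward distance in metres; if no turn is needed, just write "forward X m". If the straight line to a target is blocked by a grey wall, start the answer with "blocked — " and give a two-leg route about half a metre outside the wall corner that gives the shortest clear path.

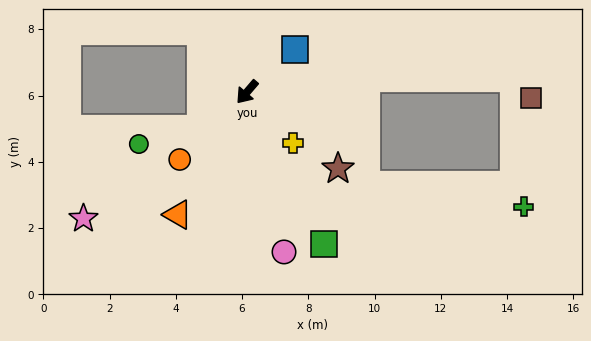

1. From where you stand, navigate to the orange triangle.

turn left 11°, forward 4.3 m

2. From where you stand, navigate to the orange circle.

turn right 4°, forward 2.9 m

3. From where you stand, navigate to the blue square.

turn left 172°, forward 1.9 m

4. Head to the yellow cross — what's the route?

turn left 83°, forward 2.1 m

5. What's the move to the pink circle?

turn left 54°, forward 5.0 m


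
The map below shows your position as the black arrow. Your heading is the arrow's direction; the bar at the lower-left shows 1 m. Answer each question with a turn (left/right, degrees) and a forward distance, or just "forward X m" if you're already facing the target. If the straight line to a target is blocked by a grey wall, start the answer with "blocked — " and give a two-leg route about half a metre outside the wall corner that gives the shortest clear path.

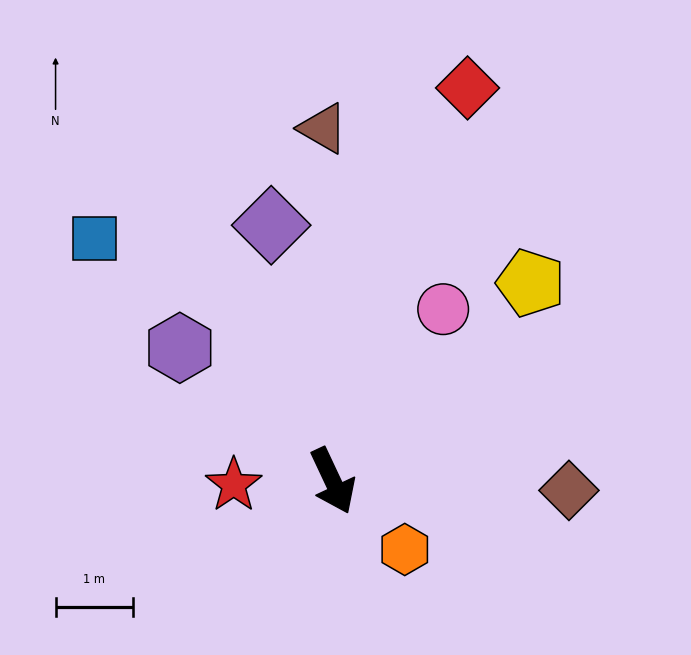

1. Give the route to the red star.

turn right 113°, forward 1.3 m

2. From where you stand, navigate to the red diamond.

turn left 136°, forward 5.4 m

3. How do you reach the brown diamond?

turn left 63°, forward 3.1 m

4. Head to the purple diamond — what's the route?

turn left 168°, forward 3.4 m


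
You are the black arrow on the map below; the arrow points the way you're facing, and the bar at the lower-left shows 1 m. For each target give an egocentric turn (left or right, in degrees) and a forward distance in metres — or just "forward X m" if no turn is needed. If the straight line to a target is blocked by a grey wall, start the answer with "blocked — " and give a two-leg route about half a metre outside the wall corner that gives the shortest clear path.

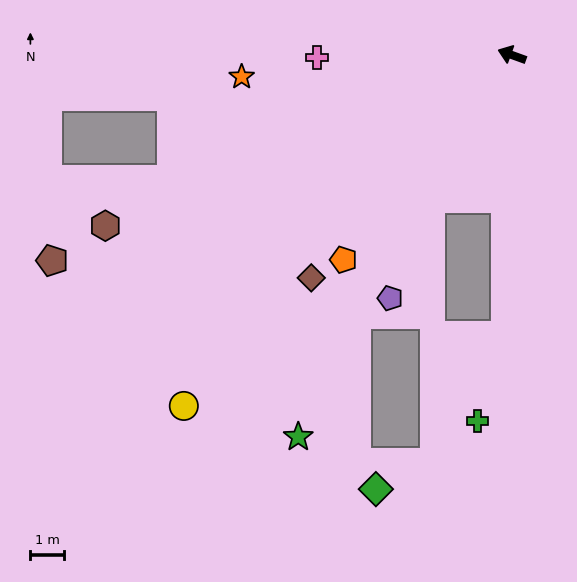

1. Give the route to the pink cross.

turn left 21°, forward 5.8 m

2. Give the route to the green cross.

blocked — turn left 108°, forward 8.4 m, then turn right 16°, forward 2.7 m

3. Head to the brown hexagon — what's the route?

turn left 43°, forward 13.2 m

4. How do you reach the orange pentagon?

turn left 70°, forward 7.9 m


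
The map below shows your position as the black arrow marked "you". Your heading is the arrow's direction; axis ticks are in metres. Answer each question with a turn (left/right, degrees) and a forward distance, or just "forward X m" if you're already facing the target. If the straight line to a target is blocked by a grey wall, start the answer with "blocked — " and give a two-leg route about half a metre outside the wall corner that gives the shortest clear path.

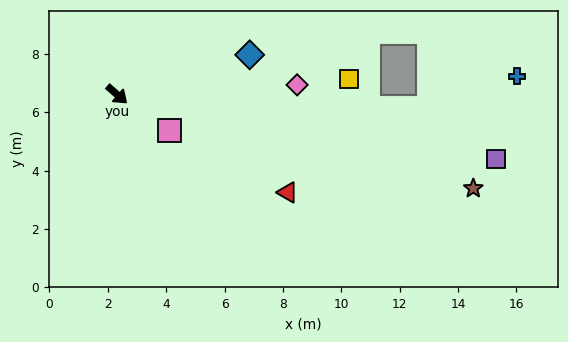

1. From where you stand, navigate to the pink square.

turn left 7°, forward 2.2 m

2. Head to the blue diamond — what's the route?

turn left 58°, forward 4.7 m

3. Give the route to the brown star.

turn left 26°, forward 12.6 m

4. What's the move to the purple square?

turn left 32°, forward 13.2 m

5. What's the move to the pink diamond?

turn left 44°, forward 6.2 m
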